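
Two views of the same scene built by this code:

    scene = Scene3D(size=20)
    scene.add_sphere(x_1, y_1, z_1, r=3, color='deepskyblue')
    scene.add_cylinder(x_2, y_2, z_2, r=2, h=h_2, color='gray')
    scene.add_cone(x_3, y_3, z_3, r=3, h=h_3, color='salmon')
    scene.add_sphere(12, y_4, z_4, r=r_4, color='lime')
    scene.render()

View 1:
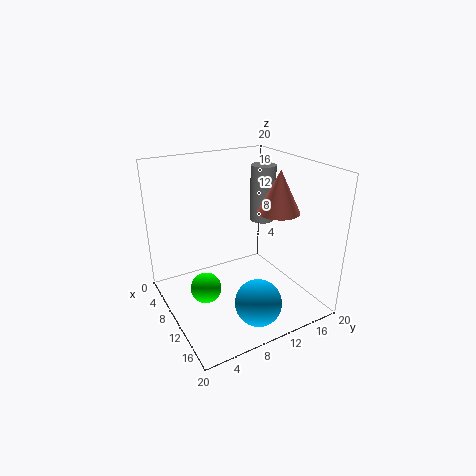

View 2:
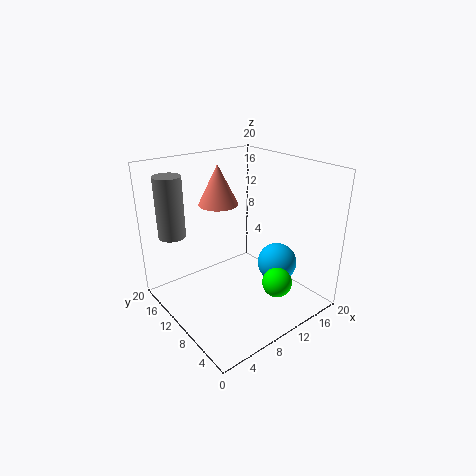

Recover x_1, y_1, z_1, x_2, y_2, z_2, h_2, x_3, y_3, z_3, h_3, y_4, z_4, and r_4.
x_1 = 17, y_1 = 9, z_1 = 4, x_2 = 4, y_2 = 18, z_2 = 9, h_2 = 9, x_3 = 11, y_3 = 16, z_3 = 13, h_3 = 6, y_4 = 4, z_4 = 5, r_4 = 2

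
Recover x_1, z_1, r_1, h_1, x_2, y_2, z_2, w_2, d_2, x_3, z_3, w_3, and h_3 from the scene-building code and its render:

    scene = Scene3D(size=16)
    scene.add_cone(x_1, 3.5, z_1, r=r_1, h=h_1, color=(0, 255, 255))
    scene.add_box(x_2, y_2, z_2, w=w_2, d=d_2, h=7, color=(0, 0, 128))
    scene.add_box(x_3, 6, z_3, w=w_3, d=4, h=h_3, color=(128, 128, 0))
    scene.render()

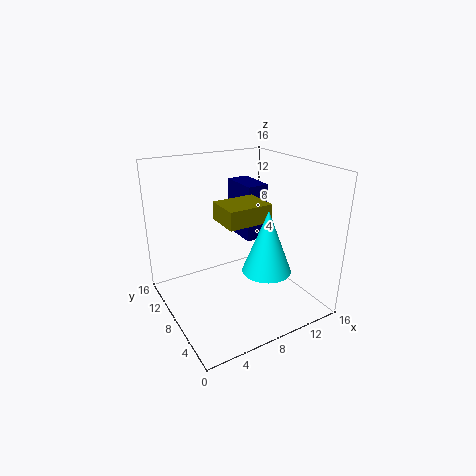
x_1 = 8.75, z_1 = 6, r_1 = 2.5, h_1 = 6.5, x_2 = 11.25, y_2 = 11, z_2 = 5.5, w_2 = 2.75, d_2 = 5, x_3 = 6, z_3 = 10, w_3 = 5, h_3 = 2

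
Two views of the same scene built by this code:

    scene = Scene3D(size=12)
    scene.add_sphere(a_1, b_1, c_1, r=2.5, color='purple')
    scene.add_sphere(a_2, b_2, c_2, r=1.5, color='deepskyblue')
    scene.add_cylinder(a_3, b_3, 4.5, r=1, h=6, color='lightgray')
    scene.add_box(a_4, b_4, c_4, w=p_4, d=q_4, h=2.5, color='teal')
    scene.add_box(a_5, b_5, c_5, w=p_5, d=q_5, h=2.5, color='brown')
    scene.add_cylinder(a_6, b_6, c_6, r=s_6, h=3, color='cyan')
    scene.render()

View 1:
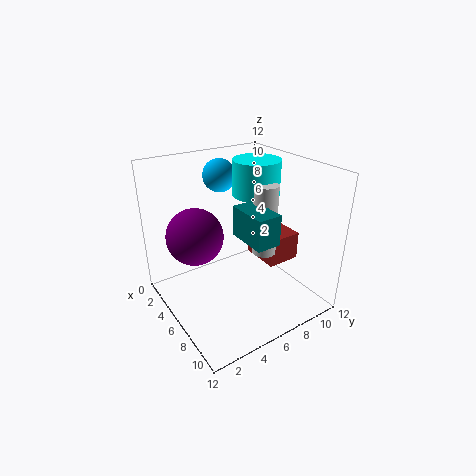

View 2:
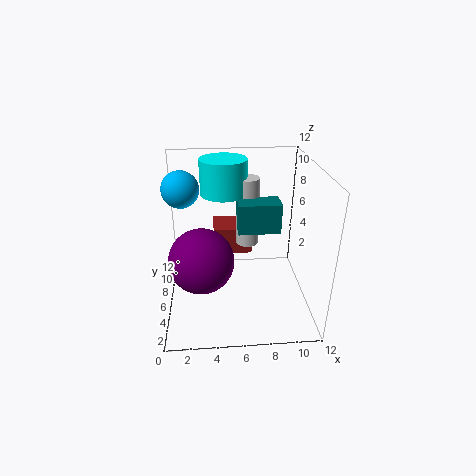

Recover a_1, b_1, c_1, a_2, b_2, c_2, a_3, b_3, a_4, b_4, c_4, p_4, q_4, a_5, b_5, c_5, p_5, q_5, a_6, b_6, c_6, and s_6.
a_1 = 3; b_1 = 3.5; c_1 = 5.5; a_2 = 1.5; b_2 = 7; c_2 = 10; a_3 = 7; b_3 = 8; a_4 = 6; b_4 = 5.5; c_4 = 6.5; p_4 = 3.5; q_4 = 2; a_5 = 4; b_5 = 8.5; c_5 = 3; p_5 = 3.5; q_5 = 3; a_6 = 5; b_6 = 8.5; c_6 = 9; s_6 = 2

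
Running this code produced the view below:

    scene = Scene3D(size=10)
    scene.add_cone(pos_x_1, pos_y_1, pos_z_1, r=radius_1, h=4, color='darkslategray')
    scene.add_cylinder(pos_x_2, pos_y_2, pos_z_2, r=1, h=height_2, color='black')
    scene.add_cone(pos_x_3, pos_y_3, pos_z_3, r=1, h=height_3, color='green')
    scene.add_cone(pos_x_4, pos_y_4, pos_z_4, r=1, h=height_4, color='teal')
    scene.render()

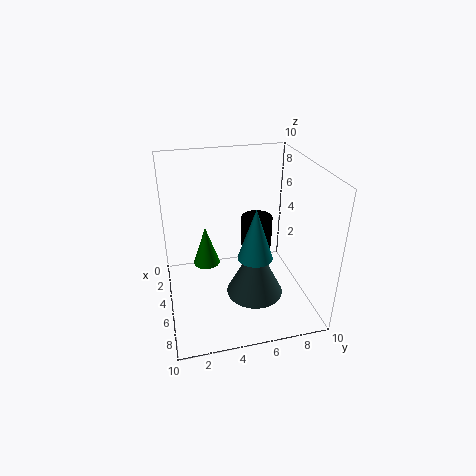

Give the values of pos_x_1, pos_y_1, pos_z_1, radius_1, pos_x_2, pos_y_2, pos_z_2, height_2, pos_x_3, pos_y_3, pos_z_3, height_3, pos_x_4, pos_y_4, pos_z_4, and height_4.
pos_x_1 = 6; pos_y_1 = 6; pos_z_1 = 1; radius_1 = 2; pos_x_2 = 6; pos_y_2 = 6; pos_z_2 = 5; height_2 = 2; pos_x_3 = 3; pos_y_3 = 3; pos_z_3 = 2; height_3 = 3; pos_x_4 = 9; pos_y_4 = 5; pos_z_4 = 6; height_4 = 3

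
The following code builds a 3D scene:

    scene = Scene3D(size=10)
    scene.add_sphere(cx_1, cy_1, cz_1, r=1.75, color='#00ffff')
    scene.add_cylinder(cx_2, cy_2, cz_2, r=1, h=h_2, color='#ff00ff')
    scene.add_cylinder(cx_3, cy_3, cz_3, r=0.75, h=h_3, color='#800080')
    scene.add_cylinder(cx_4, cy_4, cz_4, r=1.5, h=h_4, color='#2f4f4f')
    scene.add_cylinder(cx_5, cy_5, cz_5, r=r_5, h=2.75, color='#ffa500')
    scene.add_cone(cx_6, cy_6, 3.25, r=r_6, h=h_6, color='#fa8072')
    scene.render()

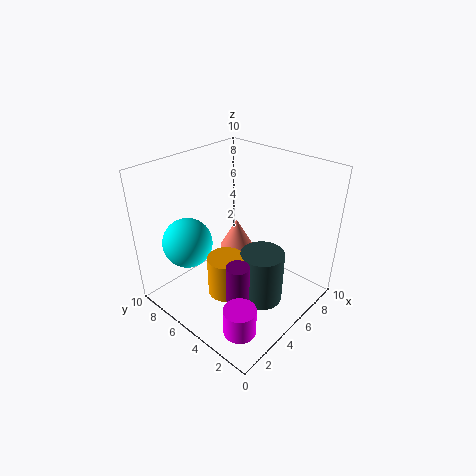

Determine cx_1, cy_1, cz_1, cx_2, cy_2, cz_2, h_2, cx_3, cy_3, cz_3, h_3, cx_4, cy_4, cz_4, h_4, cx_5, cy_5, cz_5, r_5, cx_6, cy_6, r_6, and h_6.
cx_1 = 2.75, cy_1 = 7.75, cz_1 = 4.5, cx_2 = 1.25, cy_2 = 1.5, cz_2 = 1.5, h_2 = 1.75, cx_3 = 2.75, cy_3 = 3, cz_3 = 1.25, h_3 = 3.5, cx_4 = 5.25, cy_4 = 3, cz_4 = 0.75, h_4 = 3.75, cx_5 = 3.25, cy_5 = 4.5, cz_5 = 1.75, r_5 = 1.25, cx_6 = 6.25, cy_6 = 6.25, r_6 = 1.25, h_6 = 2.25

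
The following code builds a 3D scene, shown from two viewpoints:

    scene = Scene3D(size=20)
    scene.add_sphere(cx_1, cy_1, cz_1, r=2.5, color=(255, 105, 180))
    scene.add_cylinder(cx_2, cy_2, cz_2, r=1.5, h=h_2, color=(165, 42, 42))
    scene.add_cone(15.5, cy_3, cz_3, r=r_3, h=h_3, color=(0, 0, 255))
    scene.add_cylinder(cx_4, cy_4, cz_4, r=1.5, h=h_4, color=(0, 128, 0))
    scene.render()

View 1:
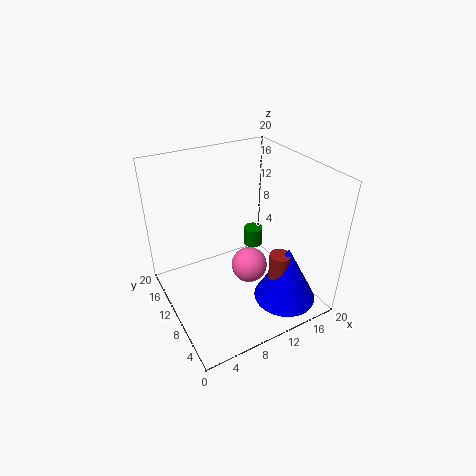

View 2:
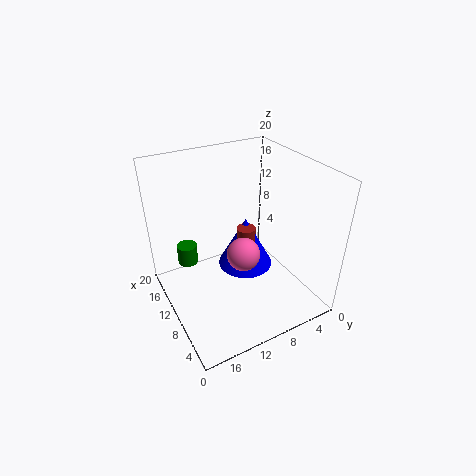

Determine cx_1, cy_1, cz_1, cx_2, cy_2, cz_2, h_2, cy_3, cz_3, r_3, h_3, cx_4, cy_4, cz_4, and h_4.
cx_1 = 11, cy_1 = 8.5, cz_1 = 6, cx_2 = 14.5, cy_2 = 6, cz_2 = 4, h_2 = 4, cy_3 = 5.5, cz_3 = 0.5, r_3 = 4.5, h_3 = 8.5, cx_4 = 16, cy_4 = 15.5, cz_4 = 4, h_4 = 3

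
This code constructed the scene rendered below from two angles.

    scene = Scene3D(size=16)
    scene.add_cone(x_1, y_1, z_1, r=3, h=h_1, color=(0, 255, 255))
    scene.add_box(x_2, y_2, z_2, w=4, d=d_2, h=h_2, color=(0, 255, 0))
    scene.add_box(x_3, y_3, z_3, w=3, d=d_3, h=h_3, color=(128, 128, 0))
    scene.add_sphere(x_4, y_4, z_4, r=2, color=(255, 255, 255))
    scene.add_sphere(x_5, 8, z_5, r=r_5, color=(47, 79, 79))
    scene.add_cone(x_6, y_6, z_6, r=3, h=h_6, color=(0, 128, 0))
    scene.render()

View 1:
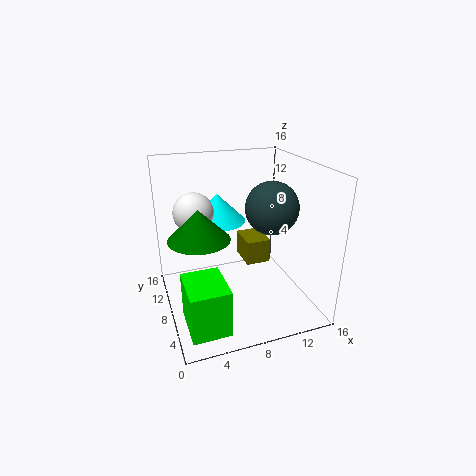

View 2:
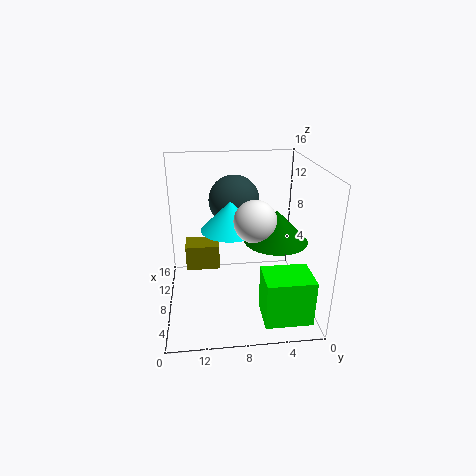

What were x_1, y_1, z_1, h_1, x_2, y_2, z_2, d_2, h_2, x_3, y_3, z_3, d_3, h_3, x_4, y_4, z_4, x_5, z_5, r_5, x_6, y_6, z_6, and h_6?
x_1 = 6; y_1 = 9; z_1 = 10; h_1 = 3; x_2 = 1; y_2 = 1; z_2 = 1; d_2 = 5; h_2 = 5; x_3 = 10; y_3 = 10; z_3 = 3; d_3 = 4; h_3 = 3; x_4 = 3; y_4 = 7; z_4 = 12; x_5 = 12; z_5 = 11; r_5 = 3; x_6 = 3; y_6 = 5; z_6 = 10; h_6 = 3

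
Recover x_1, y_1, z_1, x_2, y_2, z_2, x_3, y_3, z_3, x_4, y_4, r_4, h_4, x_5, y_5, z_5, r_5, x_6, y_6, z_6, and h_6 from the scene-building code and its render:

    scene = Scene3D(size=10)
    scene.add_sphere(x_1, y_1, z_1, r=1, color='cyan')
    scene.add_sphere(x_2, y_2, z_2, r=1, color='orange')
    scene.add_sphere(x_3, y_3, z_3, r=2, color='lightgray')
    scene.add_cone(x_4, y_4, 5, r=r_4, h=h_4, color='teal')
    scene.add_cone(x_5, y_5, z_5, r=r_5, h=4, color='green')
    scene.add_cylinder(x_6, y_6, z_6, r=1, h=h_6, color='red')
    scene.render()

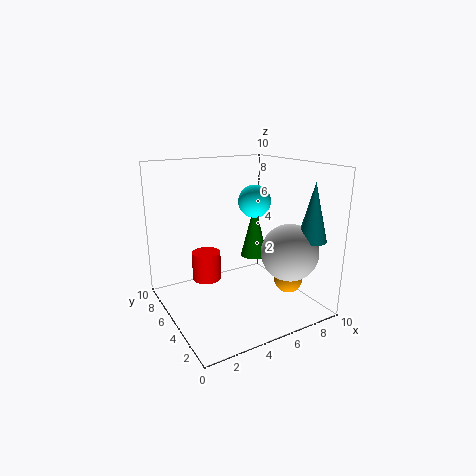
x_1 = 5, y_1 = 3, z_1 = 8, x_2 = 8, y_2 = 3, z_2 = 2, x_3 = 8, y_3 = 3, z_3 = 4, x_4 = 9, y_4 = 2, r_4 = 1, h_4 = 4, x_5 = 7, y_5 = 6, z_5 = 3, r_5 = 1, x_6 = 3, y_6 = 6, z_6 = 2, h_6 = 2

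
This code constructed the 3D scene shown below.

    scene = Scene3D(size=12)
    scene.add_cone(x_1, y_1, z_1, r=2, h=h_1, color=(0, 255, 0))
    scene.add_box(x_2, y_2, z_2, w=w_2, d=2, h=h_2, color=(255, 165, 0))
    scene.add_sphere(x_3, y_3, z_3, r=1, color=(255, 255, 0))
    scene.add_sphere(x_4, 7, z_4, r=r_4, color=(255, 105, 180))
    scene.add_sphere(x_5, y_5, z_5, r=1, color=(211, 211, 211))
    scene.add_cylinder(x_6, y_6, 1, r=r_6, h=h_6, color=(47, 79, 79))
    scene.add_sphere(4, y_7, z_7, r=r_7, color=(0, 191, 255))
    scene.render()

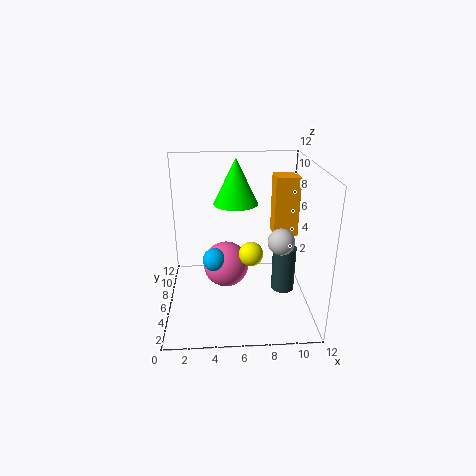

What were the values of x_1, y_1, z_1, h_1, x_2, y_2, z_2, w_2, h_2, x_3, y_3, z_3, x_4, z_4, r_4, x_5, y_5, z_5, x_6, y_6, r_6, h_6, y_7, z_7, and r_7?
x_1 = 6; y_1 = 9; z_1 = 8; h_1 = 4; x_2 = 9; y_2 = 6; z_2 = 6; w_2 = 2; h_2 = 5; x_3 = 7; y_3 = 5; z_3 = 5; x_4 = 5; z_4 = 3; r_4 = 2; x_5 = 9; y_5 = 3; z_5 = 7; x_6 = 10; y_6 = 6; r_6 = 1; h_6 = 4; y_7 = 6; z_7 = 4; r_7 = 1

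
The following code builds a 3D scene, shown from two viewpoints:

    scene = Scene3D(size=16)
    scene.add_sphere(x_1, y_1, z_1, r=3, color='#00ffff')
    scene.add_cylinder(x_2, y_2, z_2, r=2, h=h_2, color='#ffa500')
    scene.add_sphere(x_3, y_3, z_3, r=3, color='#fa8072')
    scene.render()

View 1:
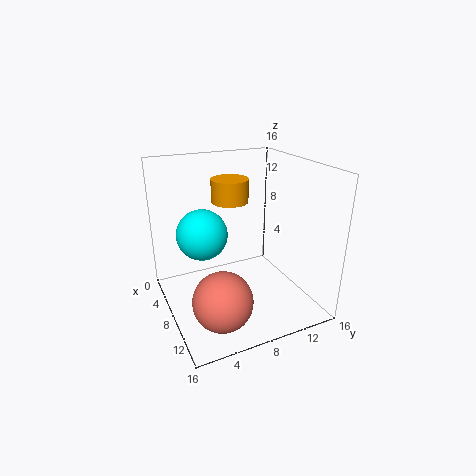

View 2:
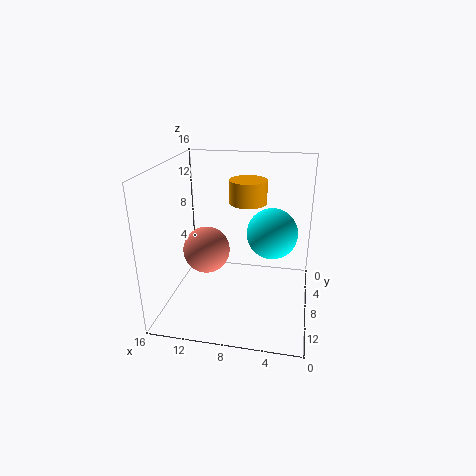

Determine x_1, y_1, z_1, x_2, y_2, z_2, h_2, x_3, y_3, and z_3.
x_1 = 4.5; y_1 = 5; z_1 = 7.5; x_2 = 7; y_2 = 7.5; z_2 = 12; h_2 = 2.5; x_3 = 13; y_3 = 4; z_3 = 4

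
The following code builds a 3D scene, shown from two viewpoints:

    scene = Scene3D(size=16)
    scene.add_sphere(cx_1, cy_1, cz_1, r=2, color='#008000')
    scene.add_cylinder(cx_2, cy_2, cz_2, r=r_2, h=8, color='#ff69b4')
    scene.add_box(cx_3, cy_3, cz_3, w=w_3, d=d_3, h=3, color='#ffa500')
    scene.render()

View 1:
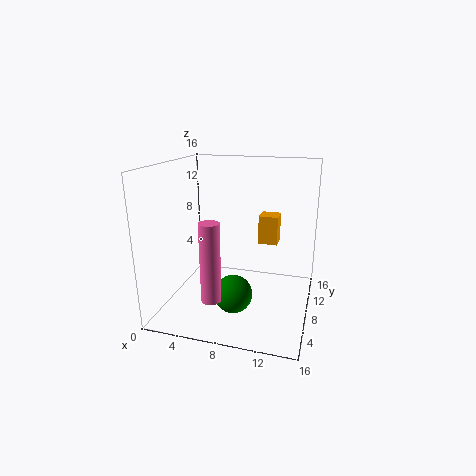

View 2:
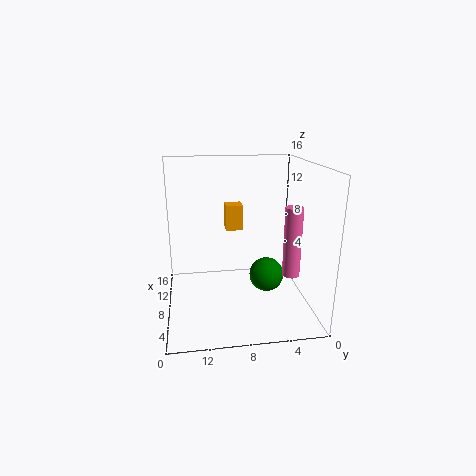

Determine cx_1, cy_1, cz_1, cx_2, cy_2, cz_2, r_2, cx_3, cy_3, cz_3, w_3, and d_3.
cx_1 = 8.5; cy_1 = 4.5; cz_1 = 3; cx_2 = 7; cy_2 = 2; cz_2 = 3.5; r_2 = 1; cx_3 = 10.5; cy_3 = 7; cz_3 = 8; w_3 = 2; d_3 = 2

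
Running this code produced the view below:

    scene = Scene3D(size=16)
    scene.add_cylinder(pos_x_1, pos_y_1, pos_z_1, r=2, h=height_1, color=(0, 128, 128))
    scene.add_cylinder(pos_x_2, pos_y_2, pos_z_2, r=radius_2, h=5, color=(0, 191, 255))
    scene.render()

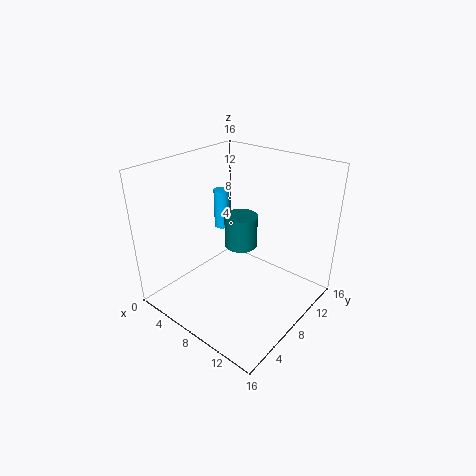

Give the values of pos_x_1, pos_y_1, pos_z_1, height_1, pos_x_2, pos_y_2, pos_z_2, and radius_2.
pos_x_1 = 6
pos_y_1 = 11
pos_z_1 = 5
height_1 = 4
pos_x_2 = 2
pos_y_2 = 12
pos_z_2 = 6
radius_2 = 1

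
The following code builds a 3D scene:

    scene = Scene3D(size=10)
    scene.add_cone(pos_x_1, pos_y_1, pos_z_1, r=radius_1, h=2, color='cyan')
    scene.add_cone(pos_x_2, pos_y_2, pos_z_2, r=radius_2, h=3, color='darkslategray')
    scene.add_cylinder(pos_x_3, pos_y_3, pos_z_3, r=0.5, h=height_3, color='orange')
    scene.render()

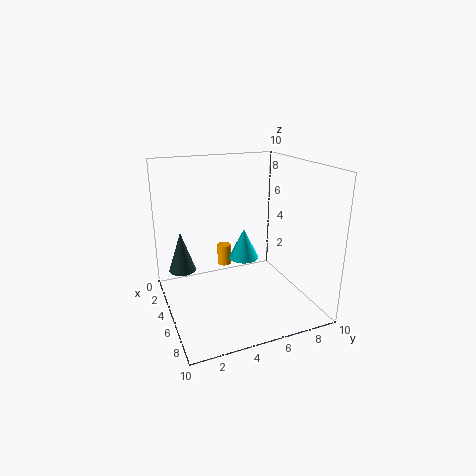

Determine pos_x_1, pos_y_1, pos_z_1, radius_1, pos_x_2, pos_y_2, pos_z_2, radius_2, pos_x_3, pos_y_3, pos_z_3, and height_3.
pos_x_1 = 6
pos_y_1 = 5
pos_z_1 = 4
radius_1 = 1
pos_x_2 = 2.5
pos_y_2 = 1.5
pos_z_2 = 2
radius_2 = 1
pos_x_3 = 3.5
pos_y_3 = 4.5
pos_z_3 = 2.5
height_3 = 1.5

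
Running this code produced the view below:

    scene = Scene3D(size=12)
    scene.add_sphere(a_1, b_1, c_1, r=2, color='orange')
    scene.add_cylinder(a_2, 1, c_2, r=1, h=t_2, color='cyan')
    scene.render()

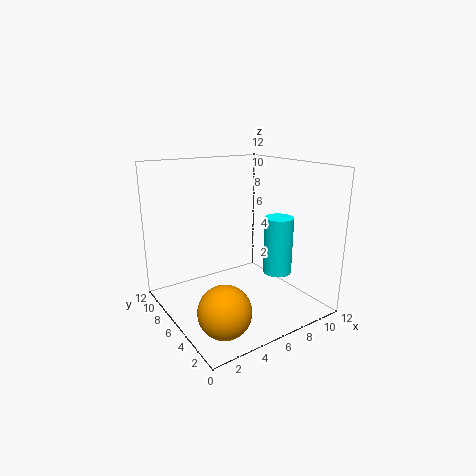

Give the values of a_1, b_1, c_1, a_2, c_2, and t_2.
a_1 = 2.5, b_1 = 2.5, c_1 = 2, a_2 = 6, c_2 = 5, t_2 = 4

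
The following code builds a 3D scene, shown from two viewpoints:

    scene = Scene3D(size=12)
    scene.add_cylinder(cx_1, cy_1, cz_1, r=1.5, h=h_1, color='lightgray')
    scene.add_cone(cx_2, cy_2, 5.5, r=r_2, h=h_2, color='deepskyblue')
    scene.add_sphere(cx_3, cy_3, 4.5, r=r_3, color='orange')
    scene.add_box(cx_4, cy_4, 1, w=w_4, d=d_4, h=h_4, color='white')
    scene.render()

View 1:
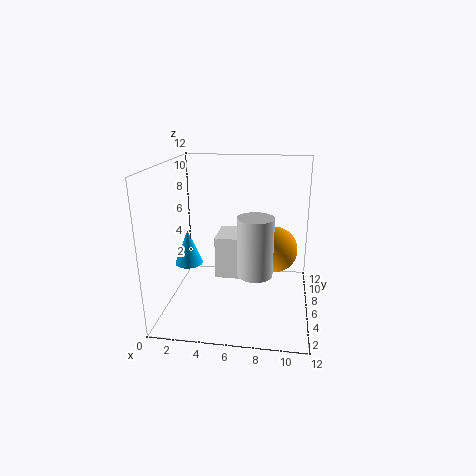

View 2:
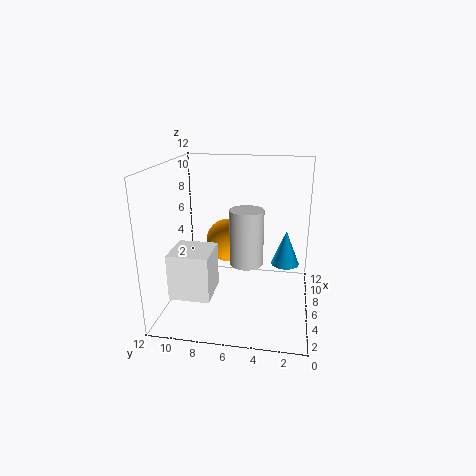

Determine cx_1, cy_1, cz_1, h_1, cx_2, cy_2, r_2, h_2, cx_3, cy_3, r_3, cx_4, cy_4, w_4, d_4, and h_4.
cx_1 = 7.5
cy_1 = 5.5
cz_1 = 3
h_1 = 5
cx_2 = 3
cy_2 = 2
r_2 = 1
h_2 = 2.5
cx_3 = 9
cy_3 = 7.5
r_3 = 2
cx_4 = 3.5
cy_4 = 8
w_4 = 3.5
d_4 = 3.5
h_4 = 4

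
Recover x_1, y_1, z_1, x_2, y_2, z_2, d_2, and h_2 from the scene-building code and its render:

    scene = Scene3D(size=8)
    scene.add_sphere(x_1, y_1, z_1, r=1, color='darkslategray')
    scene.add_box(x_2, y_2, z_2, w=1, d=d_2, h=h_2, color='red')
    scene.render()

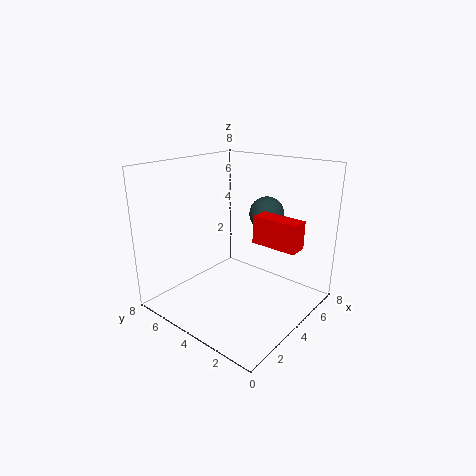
x_1 = 6; y_1 = 3.5; z_1 = 5; x_2 = 4; y_2 = 0.5; z_2 = 4; d_2 = 2.5; h_2 = 1.5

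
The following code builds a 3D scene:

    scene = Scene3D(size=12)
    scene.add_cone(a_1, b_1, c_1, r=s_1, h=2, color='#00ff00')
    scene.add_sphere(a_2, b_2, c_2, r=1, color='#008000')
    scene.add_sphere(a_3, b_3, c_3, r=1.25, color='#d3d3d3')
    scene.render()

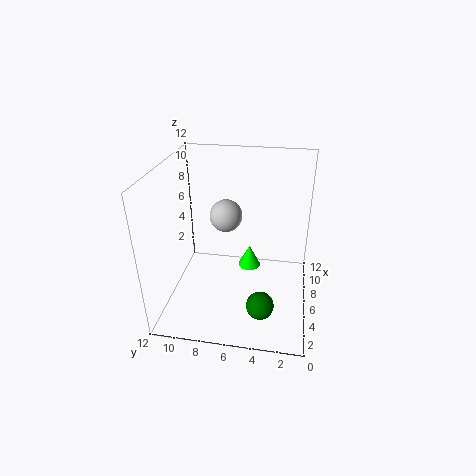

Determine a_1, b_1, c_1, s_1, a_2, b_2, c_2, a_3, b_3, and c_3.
a_1 = 7.75
b_1 = 5.25
c_1 = 2.25
s_1 = 1
a_2 = 1
b_2 = 3.5
c_2 = 3.5
a_3 = 5
b_3 = 6.75
c_3 = 8.5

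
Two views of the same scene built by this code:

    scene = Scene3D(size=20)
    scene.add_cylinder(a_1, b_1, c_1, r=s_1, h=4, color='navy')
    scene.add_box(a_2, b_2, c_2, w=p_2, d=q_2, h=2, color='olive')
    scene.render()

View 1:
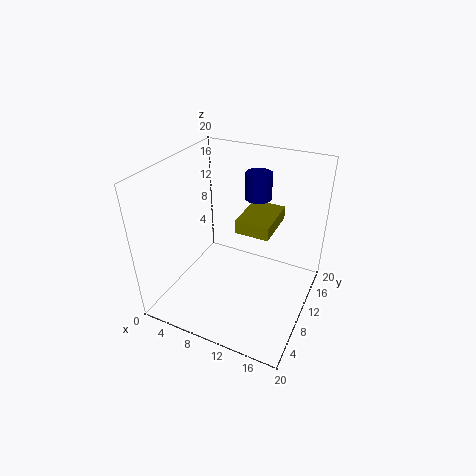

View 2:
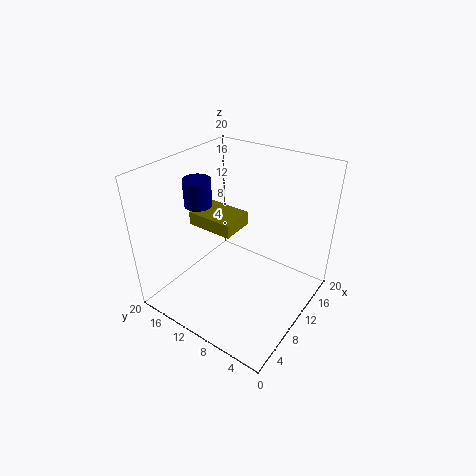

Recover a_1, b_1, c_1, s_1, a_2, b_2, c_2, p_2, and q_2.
a_1 = 10, b_1 = 17, c_1 = 13, s_1 = 2, a_2 = 9, b_2 = 11, c_2 = 10, p_2 = 5, q_2 = 7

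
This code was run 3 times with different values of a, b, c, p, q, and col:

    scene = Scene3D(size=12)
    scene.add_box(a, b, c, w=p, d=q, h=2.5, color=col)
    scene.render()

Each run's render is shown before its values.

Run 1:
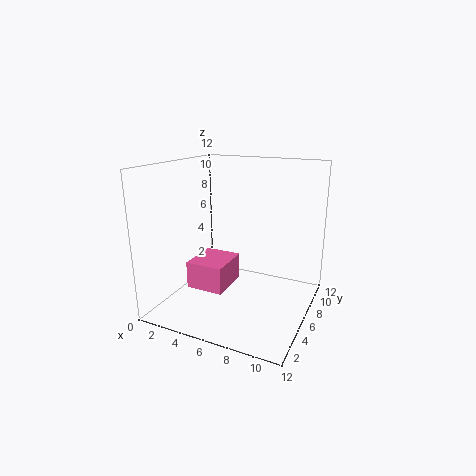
a = 1; b = 5.5; c = 0.5; p = 3.5; q = 4; col = 'hotpink'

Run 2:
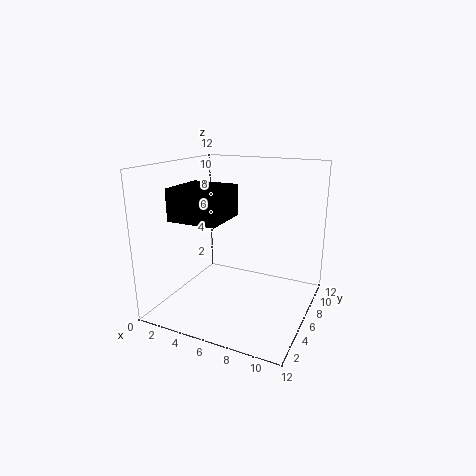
a = 2; b = 2; c = 8; p = 4; q = 4; col = 'black'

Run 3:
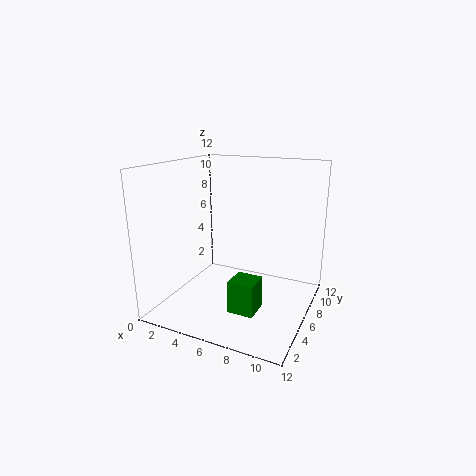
a = 7; b = 2; c = 1.5; p = 2; q = 2; col = 'green'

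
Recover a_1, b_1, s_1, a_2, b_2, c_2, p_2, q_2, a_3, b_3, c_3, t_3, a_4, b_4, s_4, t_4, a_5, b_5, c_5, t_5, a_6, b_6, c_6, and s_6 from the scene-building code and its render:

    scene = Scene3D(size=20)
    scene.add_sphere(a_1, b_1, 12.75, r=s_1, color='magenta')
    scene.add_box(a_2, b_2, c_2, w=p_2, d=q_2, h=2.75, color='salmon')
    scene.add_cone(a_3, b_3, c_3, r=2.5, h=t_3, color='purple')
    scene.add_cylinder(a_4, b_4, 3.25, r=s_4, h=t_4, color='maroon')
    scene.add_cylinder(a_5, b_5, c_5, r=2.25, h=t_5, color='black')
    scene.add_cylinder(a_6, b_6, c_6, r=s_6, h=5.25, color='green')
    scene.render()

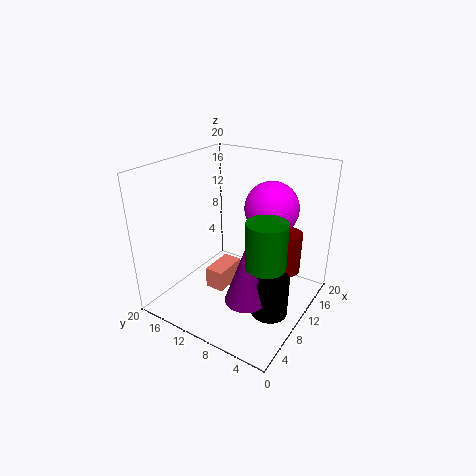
a_1 = 16; b_1 = 8; s_1 = 4; a_2 = 4.5; b_2 = 9; c_2 = 4.75; p_2 = 4.5; q_2 = 2.5; a_3 = 3.5; b_3 = 4.75; c_3 = 6; t_3 = 7.25; a_4 = 16; b_4 = 5.25; s_4 = 2.25; t_4 = 6.25; a_5 = 5.5; b_5 = 2.5; c_5 = 3.75; t_5 = 5; a_6 = 3.5; b_6 = 2.25; c_6 = 11.5; s_6 = 2.25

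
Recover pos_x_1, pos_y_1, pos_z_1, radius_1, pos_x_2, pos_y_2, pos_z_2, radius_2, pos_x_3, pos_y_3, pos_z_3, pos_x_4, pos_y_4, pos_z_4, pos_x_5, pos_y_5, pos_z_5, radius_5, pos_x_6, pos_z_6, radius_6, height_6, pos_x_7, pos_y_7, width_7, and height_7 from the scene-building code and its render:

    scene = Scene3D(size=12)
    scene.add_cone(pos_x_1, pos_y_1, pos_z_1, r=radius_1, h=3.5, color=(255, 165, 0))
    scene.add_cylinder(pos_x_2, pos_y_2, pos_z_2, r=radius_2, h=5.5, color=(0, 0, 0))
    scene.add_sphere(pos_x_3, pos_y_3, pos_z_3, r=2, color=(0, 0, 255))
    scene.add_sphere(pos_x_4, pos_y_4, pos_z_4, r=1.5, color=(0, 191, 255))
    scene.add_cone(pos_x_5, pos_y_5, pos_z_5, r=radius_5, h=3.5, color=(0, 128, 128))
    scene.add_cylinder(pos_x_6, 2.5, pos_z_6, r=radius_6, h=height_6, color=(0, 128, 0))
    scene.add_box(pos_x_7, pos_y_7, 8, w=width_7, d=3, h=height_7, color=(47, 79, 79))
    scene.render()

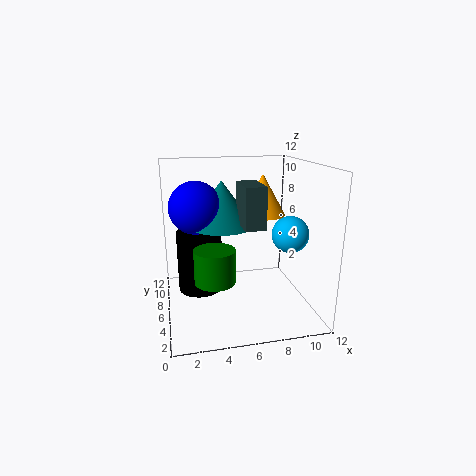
pos_x_1 = 8.5
pos_y_1 = 7.5
pos_z_1 = 7.5
radius_1 = 2
pos_x_2 = 3
pos_y_2 = 8.5
pos_z_2 = 0.5
radius_2 = 2
pos_x_3 = 2.5
pos_y_3 = 5
pos_z_3 = 9
pos_x_4 = 10
pos_y_4 = 4.5
pos_z_4 = 6.5
pos_x_5 = 4.5
pos_y_5 = 5
pos_z_5 = 7.5
radius_5 = 2.5
pos_x_6 = 3.5
pos_z_6 = 4
radius_6 = 1.5
height_6 = 2.5
pos_x_7 = 5.5
pos_y_7 = 1.5
width_7 = 1.5
height_7 = 3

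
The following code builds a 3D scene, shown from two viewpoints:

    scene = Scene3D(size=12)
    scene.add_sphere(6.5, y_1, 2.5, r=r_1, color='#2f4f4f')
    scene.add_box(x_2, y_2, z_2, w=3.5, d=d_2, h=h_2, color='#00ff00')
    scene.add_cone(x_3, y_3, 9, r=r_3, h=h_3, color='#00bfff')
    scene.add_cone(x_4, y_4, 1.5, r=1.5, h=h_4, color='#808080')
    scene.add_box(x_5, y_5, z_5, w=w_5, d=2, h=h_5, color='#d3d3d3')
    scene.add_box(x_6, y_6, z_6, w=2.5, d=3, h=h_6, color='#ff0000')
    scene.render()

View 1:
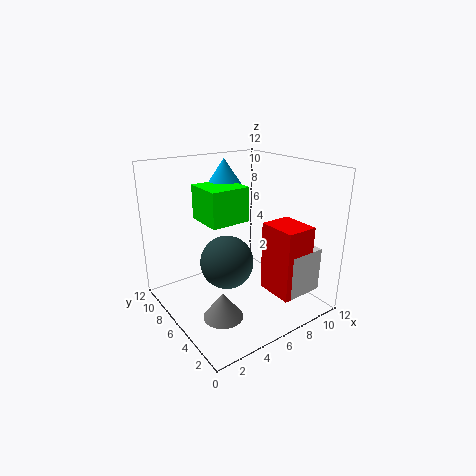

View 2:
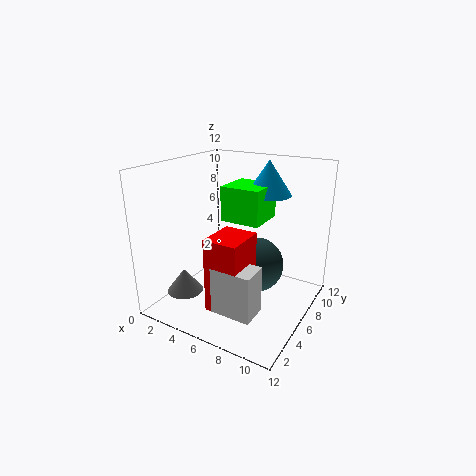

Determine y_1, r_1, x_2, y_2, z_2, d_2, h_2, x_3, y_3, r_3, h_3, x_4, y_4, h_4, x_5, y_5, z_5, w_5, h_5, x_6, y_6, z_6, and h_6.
y_1 = 8.5; r_1 = 2.5; x_2 = 4; y_2 = 6.5; z_2 = 7; d_2 = 3.5; h_2 = 3; x_3 = 7; y_3 = 9.5; r_3 = 2; h_3 = 3; x_4 = 2.5; y_4 = 3; h_4 = 2; x_5 = 7; y_5 = 0.5; z_5 = 2.5; w_5 = 3; h_5 = 3.5; x_6 = 6.5; y_6 = 0.5; z_6 = 2.5; h_6 = 5.5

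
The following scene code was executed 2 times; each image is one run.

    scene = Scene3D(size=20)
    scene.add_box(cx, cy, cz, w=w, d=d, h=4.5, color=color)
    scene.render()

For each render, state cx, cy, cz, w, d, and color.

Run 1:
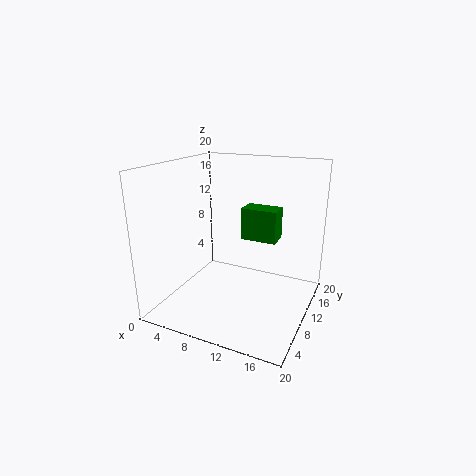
cx = 10, cy = 11, cz = 9.5, w = 5, d = 3, color = 'green'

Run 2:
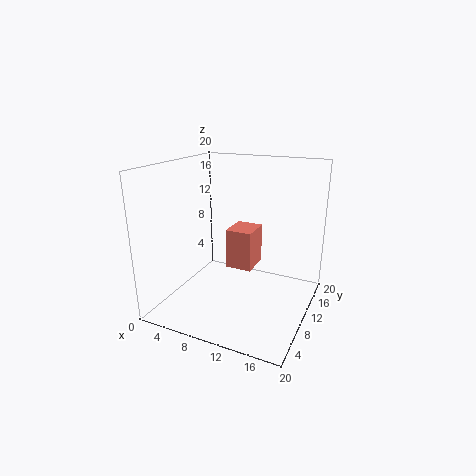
cx = 12, cy = 2.5, cz = 9.5, w = 3, d = 3.5, color = 'salmon'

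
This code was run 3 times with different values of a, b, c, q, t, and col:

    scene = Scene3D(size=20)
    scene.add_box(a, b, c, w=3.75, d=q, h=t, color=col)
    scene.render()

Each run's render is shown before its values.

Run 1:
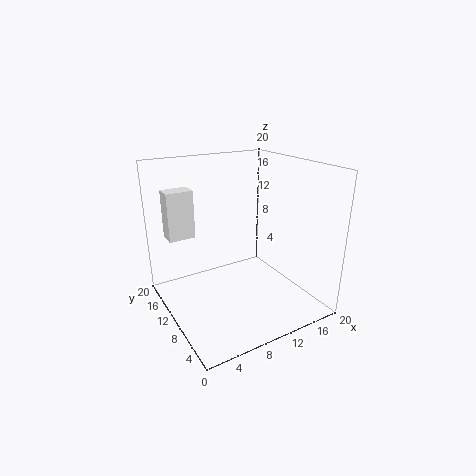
a = 1.5; b = 13.75; c = 9.75; q = 2.5; t = 6.75; col = 'white'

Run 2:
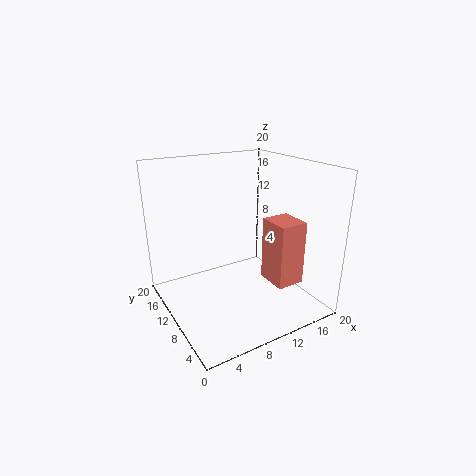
a = 12; b = 2.75; c = 5; q = 4.25; t = 8.5; col = 'salmon'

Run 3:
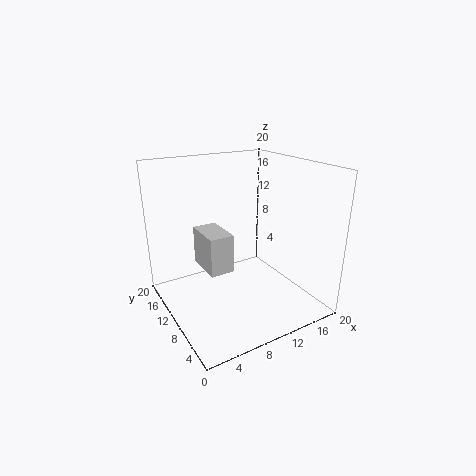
a = 7; b = 12.5; c = 3.25; q = 6.25; t = 6; col = 'lightgray'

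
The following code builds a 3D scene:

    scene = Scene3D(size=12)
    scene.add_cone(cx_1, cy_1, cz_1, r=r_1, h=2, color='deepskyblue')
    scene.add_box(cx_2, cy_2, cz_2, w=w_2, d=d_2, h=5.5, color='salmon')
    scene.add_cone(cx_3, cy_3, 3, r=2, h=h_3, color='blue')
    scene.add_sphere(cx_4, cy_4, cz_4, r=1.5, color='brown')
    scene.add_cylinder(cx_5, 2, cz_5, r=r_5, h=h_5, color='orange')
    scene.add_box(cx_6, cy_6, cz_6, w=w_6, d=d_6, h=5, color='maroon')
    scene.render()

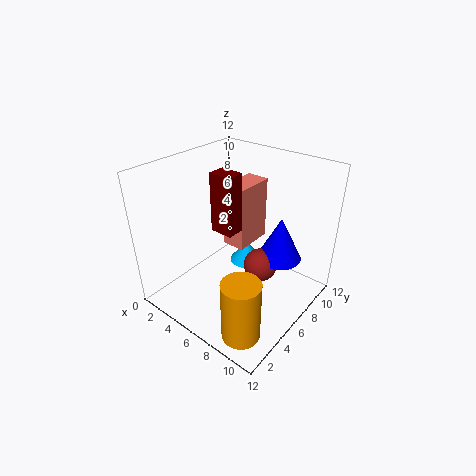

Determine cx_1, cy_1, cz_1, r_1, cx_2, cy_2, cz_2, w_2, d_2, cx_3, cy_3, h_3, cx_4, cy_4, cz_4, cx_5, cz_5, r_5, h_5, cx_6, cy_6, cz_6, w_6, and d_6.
cx_1 = 5
cy_1 = 8.5
cz_1 = 2
r_1 = 1.5
cx_2 = 4
cy_2 = 6.5
cz_2 = 4.5
w_2 = 2
d_2 = 3.5
cx_3 = 8
cy_3 = 9.5
h_3 = 4
cx_4 = 7
cy_4 = 8
cz_4 = 2.5
cx_5 = 9.5
cz_5 = 0.5
r_5 = 1.5
h_5 = 5
cx_6 = 4
cy_6 = 5
cz_6 = 6.5
w_6 = 2
d_6 = 1.5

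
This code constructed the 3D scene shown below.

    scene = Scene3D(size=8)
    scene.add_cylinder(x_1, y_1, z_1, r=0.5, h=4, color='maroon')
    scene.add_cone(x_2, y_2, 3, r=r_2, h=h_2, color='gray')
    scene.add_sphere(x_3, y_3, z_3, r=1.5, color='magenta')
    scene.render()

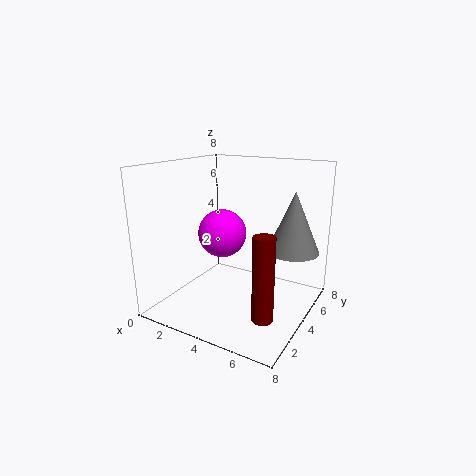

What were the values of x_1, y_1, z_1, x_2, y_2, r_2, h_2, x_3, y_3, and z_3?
x_1 = 7
y_1 = 1
z_1 = 1.5
x_2 = 6.5
y_2 = 6
r_2 = 1.5
h_2 = 3.5
x_3 = 2
y_3 = 5.5
z_3 = 3.5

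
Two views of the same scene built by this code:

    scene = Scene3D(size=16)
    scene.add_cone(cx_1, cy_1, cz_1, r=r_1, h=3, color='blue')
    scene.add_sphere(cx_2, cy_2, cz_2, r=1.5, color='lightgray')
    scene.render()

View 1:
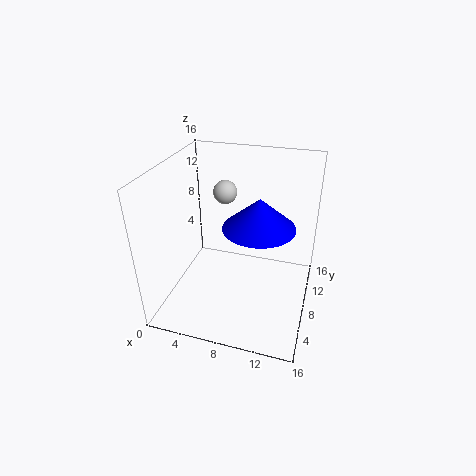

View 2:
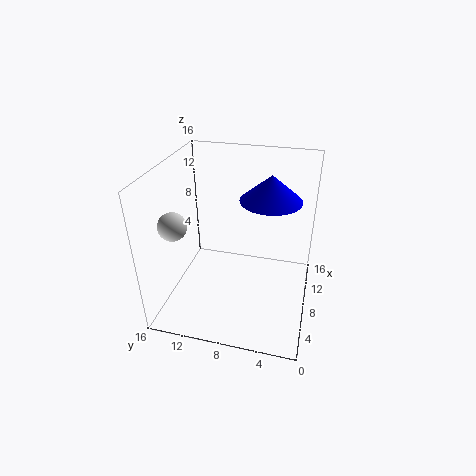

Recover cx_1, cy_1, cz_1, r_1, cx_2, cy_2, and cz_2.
cx_1 = 11; cy_1 = 5; cz_1 = 11.5; r_1 = 3.5; cx_2 = 4.5; cy_2 = 14; cz_2 = 10.5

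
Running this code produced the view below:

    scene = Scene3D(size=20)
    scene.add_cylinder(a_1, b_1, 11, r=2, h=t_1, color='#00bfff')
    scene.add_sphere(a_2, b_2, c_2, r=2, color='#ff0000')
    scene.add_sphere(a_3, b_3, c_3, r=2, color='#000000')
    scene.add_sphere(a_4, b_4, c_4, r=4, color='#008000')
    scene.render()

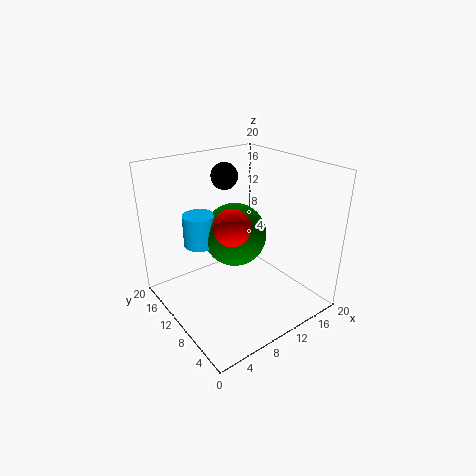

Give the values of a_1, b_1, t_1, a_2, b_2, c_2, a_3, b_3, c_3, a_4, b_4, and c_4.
a_1 = 4, b_1 = 10, t_1 = 4, a_2 = 4, b_2 = 3, c_2 = 16, a_3 = 12, b_3 = 16, c_3 = 17, a_4 = 8, b_4 = 8, c_4 = 12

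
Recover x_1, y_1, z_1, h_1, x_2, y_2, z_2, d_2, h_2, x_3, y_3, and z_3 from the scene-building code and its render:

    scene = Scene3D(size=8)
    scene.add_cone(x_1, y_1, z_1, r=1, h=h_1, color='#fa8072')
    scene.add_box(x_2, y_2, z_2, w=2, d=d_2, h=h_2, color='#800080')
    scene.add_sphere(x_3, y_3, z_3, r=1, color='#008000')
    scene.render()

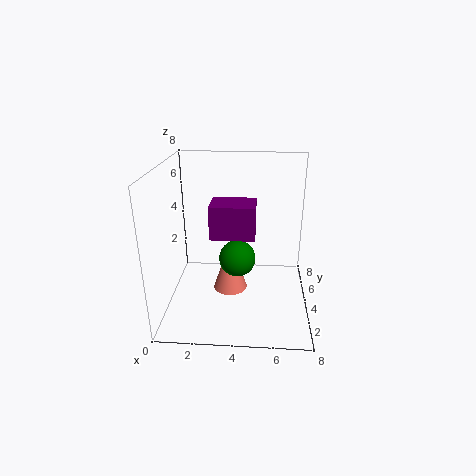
x_1 = 3.5; y_1 = 4.5; z_1 = 0.5; h_1 = 3; x_2 = 3; y_2 = 0.5; z_2 = 5.5; d_2 = 1.5; h_2 = 1.5; x_3 = 4; y_3 = 3.5; z_3 = 3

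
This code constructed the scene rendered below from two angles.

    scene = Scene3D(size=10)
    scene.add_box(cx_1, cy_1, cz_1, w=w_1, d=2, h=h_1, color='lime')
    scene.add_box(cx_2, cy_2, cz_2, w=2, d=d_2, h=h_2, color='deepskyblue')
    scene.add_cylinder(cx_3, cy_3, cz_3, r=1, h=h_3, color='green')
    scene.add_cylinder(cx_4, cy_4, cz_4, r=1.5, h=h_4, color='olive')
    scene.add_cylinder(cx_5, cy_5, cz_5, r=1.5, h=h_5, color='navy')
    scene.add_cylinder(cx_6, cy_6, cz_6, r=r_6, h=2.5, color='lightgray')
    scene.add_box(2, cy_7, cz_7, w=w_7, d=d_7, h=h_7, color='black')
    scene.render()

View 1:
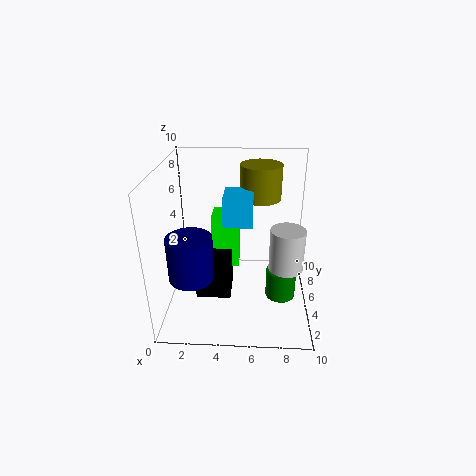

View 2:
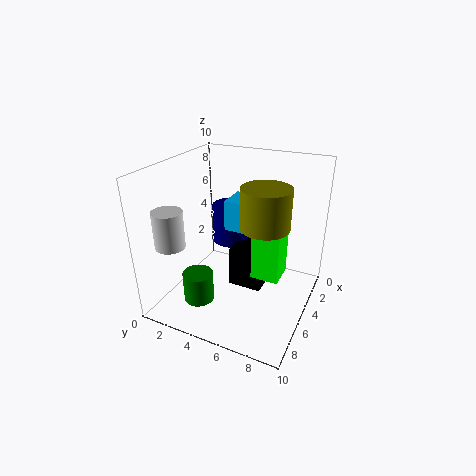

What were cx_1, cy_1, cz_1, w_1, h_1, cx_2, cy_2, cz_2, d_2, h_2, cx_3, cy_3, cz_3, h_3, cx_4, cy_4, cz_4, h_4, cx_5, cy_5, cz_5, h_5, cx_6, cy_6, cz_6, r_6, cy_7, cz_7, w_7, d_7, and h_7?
cx_1 = 3; cy_1 = 6; cz_1 = 2; w_1 = 2; h_1 = 4; cx_2 = 4; cy_2 = 4.5; cz_2 = 6; d_2 = 2.5; h_2 = 2; cx_3 = 8; cy_3 = 3.5; cz_3 = 1.5; h_3 = 2; cx_4 = 6.5; cy_4 = 7.5; cz_4 = 7; h_4 = 2.5; cx_5 = 2; cy_5 = 3; cz_5 = 3; h_5 = 3; cx_6 = 8; cy_6 = 1.5; cz_6 = 5; r_6 = 1; cy_7 = 4; cz_7 = 0.5; w_7 = 2.5; d_7 = 2.5; h_7 = 3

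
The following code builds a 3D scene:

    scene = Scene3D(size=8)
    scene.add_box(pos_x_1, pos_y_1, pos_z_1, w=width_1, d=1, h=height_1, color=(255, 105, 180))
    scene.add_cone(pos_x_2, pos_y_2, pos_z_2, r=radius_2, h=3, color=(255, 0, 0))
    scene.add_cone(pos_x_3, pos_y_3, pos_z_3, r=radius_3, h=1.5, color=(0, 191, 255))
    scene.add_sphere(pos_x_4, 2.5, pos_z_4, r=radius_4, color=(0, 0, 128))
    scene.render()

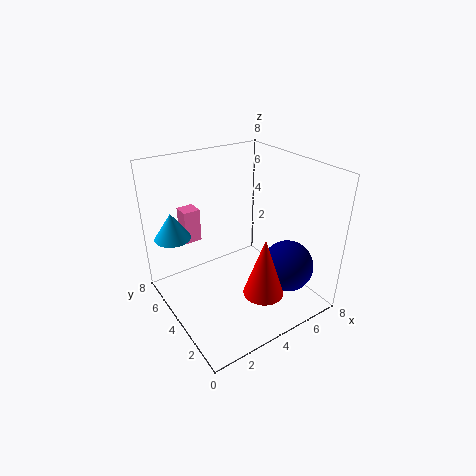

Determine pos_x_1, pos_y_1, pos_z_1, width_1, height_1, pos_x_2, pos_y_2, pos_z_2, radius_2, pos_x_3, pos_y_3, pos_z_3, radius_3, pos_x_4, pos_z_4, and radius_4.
pos_x_1 = 2; pos_y_1 = 6.5; pos_z_1 = 3; width_1 = 1; height_1 = 2; pos_x_2 = 3.5; pos_y_2 = 1; pos_z_2 = 2.5; radius_2 = 1; pos_x_3 = 1; pos_y_3 = 6; pos_z_3 = 4; radius_3 = 1; pos_x_4 = 6.5; pos_z_4 = 2; radius_4 = 1.5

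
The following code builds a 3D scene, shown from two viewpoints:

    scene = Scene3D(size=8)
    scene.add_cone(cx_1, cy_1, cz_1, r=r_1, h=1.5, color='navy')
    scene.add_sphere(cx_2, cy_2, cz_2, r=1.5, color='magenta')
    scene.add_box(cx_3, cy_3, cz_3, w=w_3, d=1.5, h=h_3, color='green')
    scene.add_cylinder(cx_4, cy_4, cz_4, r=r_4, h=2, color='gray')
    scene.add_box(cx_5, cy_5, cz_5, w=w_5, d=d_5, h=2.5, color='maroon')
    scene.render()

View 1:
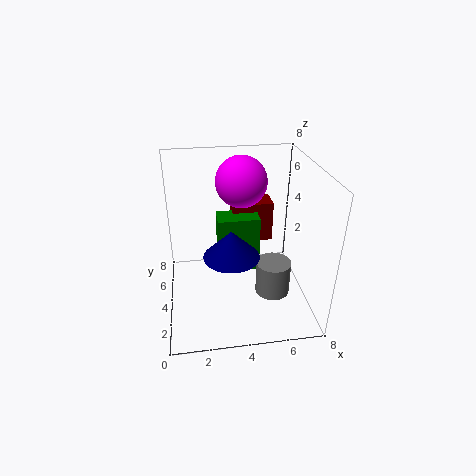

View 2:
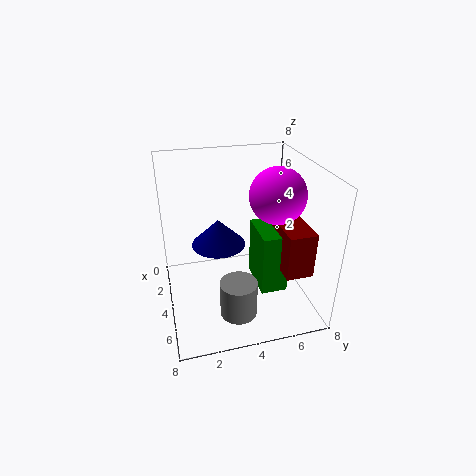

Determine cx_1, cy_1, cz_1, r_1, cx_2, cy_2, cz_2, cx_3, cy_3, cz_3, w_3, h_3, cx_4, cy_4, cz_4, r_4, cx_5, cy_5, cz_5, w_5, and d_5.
cx_1 = 3.5, cy_1 = 3, cz_1 = 3.5, r_1 = 1.5, cx_2 = 4.5, cy_2 = 6, cz_2 = 6.5, cx_3 = 3, cy_3 = 5, cz_3 = 1, w_3 = 2.5, h_3 = 3.5, cx_4 = 6, cy_4 = 3.5, cz_4 = 0.5, r_4 = 1, cx_5 = 4, cy_5 = 6, cz_5 = 2.5, w_5 = 2.5, d_5 = 1.5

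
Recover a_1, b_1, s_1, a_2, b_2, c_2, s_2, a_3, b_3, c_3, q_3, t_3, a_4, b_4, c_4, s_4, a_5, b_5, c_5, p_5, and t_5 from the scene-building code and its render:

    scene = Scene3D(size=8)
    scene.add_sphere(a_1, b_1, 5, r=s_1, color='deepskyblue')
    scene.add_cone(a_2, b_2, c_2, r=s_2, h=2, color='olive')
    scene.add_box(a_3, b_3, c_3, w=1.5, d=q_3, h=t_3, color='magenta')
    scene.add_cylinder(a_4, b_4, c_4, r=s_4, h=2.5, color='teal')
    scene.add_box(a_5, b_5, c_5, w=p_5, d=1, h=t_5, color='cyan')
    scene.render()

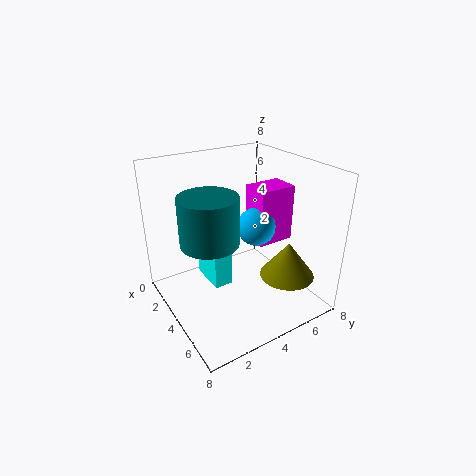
a_1 = 5
b_1 = 4.5
s_1 = 1
a_2 = 6
b_2 = 6
c_2 = 2
s_2 = 1.5
a_3 = 4
b_3 = 4.5
c_3 = 4
q_3 = 2
t_3 = 3
a_4 = 4.5
b_4 = 2
c_4 = 4.5
s_4 = 1.5
a_5 = 3
b_5 = 2
c_5 = 2
p_5 = 2
t_5 = 2.5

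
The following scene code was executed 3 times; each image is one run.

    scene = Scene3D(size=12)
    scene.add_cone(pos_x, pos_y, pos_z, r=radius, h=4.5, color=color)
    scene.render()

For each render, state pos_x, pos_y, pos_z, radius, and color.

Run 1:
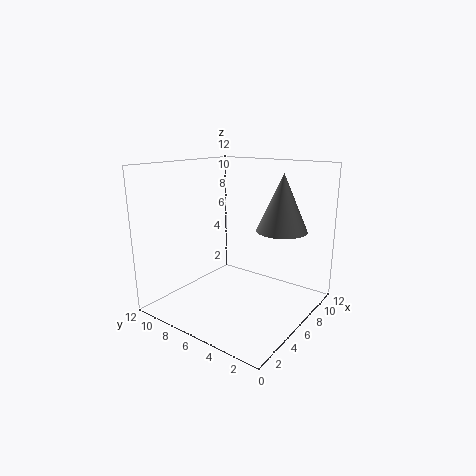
pos_x = 7, pos_y = 2.5, pos_z = 7, radius = 2, color = 'gray'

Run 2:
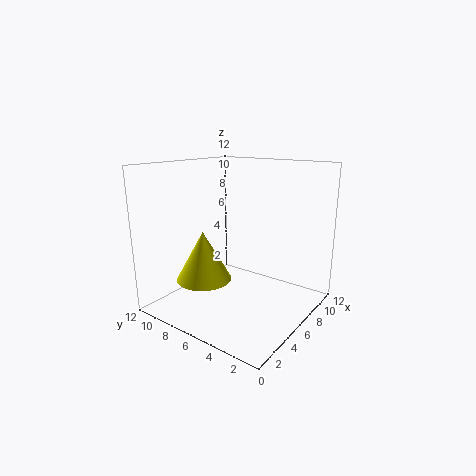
pos_x = 5.5, pos_y = 9.5, pos_z = 1.5, radius = 2.5, color = 'yellow'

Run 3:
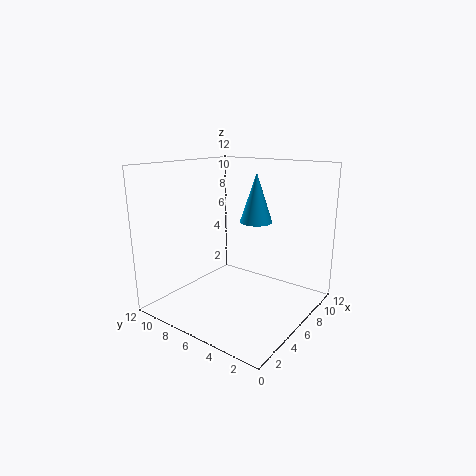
pos_x = 9.5, pos_y = 6.5, pos_z = 6.5, radius = 1.5, color = 'deepskyblue'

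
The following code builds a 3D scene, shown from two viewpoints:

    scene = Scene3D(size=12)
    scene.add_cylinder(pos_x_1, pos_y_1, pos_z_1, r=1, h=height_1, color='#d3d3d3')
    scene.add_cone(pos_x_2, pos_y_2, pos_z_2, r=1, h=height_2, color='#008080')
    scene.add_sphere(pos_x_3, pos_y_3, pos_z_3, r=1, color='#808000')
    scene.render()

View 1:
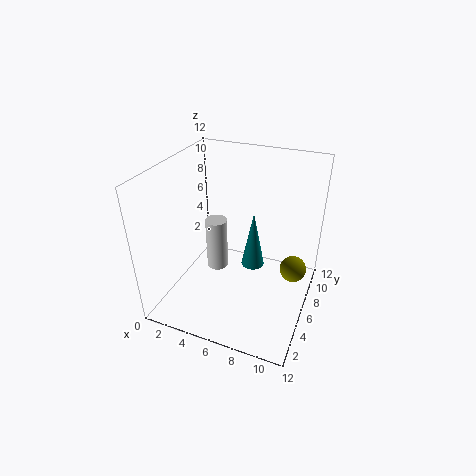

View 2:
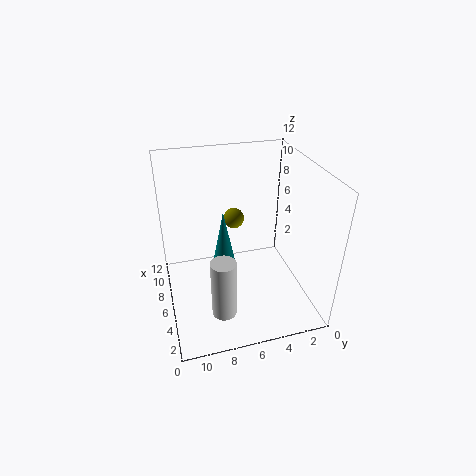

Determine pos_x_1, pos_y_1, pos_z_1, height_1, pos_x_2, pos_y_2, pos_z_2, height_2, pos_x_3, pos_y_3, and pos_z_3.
pos_x_1 = 3, pos_y_1 = 8, pos_z_1 = 1, height_1 = 5, pos_x_2 = 7, pos_y_2 = 7, pos_z_2 = 3, height_2 = 5, pos_x_3 = 11, pos_y_3 = 5, pos_z_3 = 5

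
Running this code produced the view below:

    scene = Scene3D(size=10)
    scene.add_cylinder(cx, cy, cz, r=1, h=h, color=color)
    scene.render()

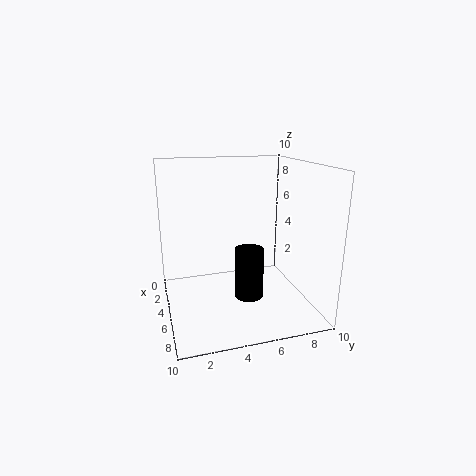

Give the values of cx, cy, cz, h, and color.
cx = 6, cy = 5.5, cz = 1, h = 3.5, color = 'black'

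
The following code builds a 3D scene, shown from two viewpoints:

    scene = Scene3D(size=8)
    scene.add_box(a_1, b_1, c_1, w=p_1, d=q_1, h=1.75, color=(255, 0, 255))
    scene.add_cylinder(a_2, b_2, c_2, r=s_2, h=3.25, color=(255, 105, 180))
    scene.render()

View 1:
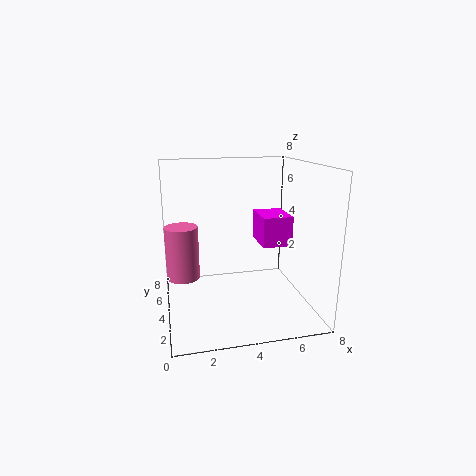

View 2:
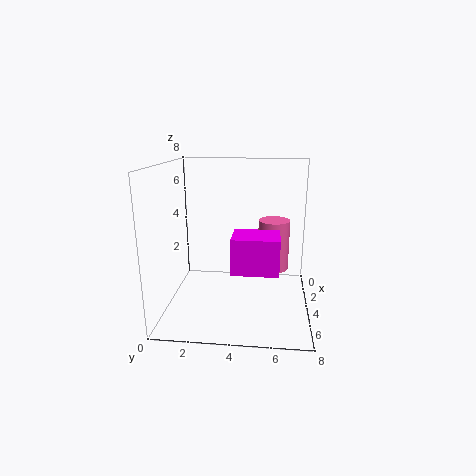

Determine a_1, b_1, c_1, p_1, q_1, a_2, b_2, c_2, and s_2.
a_1 = 5.5, b_1 = 4, c_1 = 3.25, p_1 = 1.75, q_1 = 2.25, a_2 = 1, b_2 = 6, c_2 = 1, s_2 = 1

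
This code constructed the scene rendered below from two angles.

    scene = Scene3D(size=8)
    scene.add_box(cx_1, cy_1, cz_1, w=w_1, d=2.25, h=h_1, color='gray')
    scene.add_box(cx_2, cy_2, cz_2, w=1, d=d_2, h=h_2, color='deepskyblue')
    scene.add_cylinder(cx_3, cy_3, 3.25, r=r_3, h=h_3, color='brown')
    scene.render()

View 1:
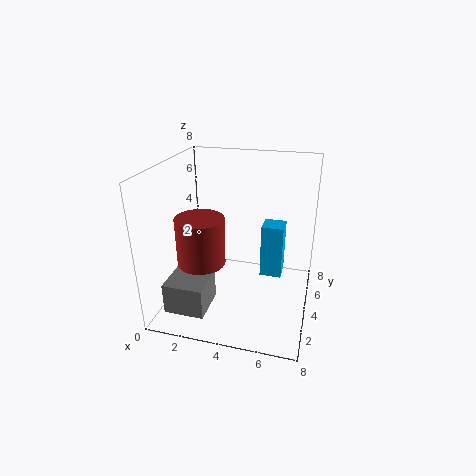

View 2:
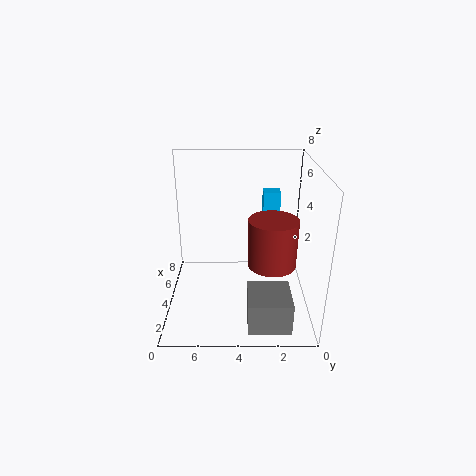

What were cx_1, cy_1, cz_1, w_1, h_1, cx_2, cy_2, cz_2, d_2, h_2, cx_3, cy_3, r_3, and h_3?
cx_1 = 0.5
cy_1 = 1.25
cz_1 = 0.25
w_1 = 2.25
h_1 = 1.75
cx_2 = 5.75
cy_2 = 1.5
cz_2 = 3.5
d_2 = 1
h_2 = 2.5
cx_3 = 2.5
cy_3 = 2.25
r_3 = 1.25
h_3 = 2.5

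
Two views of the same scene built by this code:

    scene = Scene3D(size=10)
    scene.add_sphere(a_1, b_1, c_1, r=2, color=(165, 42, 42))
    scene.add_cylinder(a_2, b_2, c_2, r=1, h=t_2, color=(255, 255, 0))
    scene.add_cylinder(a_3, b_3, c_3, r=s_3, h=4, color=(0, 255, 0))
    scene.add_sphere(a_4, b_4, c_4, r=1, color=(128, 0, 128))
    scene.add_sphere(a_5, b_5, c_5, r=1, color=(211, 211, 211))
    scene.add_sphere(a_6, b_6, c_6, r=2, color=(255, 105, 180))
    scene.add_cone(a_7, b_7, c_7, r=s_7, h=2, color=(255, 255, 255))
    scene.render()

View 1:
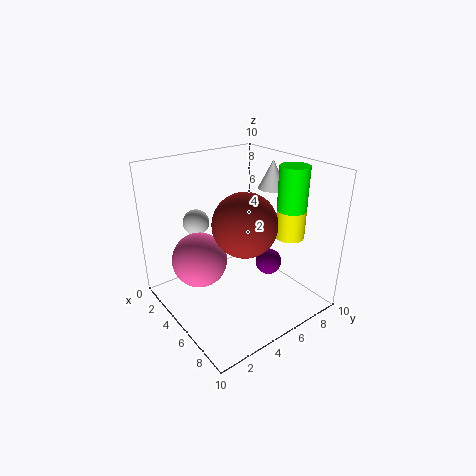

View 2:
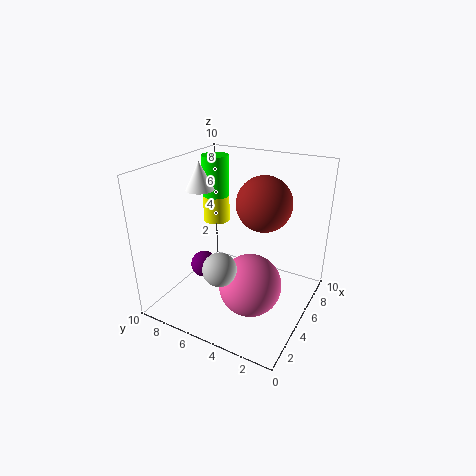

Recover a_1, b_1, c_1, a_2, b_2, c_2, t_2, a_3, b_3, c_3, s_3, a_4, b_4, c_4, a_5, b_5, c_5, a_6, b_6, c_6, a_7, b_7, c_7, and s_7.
a_1 = 7; b_1 = 4; c_1 = 7; a_2 = 7; b_2 = 8; c_2 = 5; t_2 = 2; a_3 = 7; b_3 = 8; c_3 = 6; s_3 = 1; a_4 = 5; b_4 = 8; c_4 = 2; a_5 = 1; b_5 = 4; c_5 = 5; a_6 = 3; b_6 = 3; c_6 = 3; a_7 = 5; b_7 = 8; c_7 = 8; s_7 = 1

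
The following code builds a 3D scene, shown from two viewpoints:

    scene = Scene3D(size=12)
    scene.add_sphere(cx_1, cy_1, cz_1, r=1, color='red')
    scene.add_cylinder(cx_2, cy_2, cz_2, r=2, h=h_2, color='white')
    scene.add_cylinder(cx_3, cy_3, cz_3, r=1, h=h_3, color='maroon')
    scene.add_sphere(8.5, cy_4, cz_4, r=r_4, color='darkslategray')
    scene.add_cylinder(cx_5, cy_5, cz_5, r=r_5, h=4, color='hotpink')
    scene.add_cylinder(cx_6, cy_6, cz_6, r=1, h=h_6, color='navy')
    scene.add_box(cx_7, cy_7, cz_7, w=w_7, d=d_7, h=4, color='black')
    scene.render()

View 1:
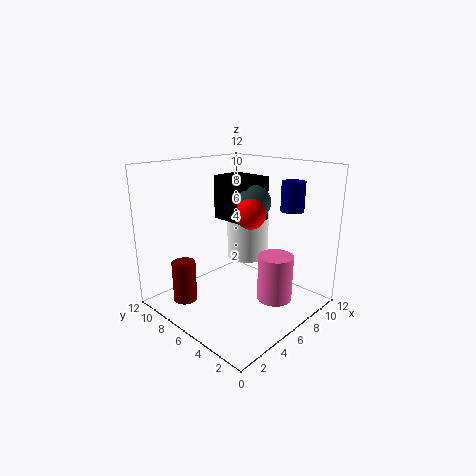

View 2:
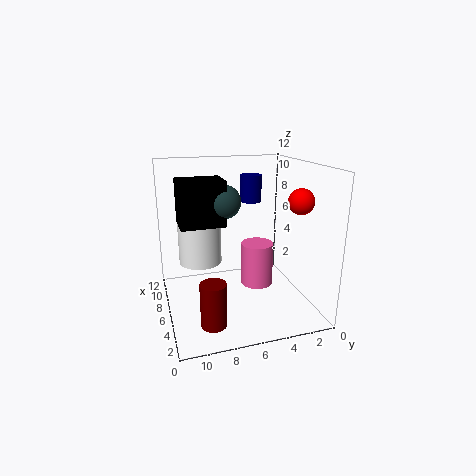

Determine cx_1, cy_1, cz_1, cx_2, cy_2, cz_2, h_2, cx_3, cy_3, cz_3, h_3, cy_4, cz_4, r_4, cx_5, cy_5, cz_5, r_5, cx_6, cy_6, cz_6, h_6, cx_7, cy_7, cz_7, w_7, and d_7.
cx_1 = 3; cy_1 = 2; cz_1 = 9.5; cx_2 = 10; cy_2 = 8.5; cz_2 = 2.5; h_2 = 6; cx_3 = 2.5; cy_3 = 9; cz_3 = 0.5; h_3 = 3.5; cy_4 = 6.5; cz_4 = 8.5; r_4 = 1.5; cx_5 = 8; cy_5 = 3.5; cz_5 = 0.5; r_5 = 1.5; cx_6 = 10; cy_6 = 3.5; cz_6 = 8; h_6 = 2.5; cx_7 = 7.5; cy_7 = 6.5; cz_7 = 6.5; w_7 = 3; d_7 = 4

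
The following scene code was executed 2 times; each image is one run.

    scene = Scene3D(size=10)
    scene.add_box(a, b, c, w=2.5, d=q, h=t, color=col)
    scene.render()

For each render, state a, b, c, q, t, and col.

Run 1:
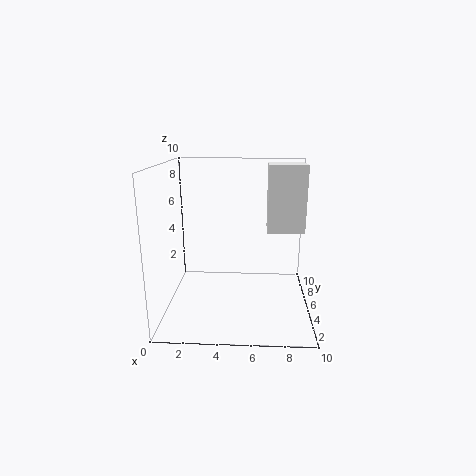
a = 7, b = 4.5, c = 5.5, q = 2, t = 4.5, col = 'white'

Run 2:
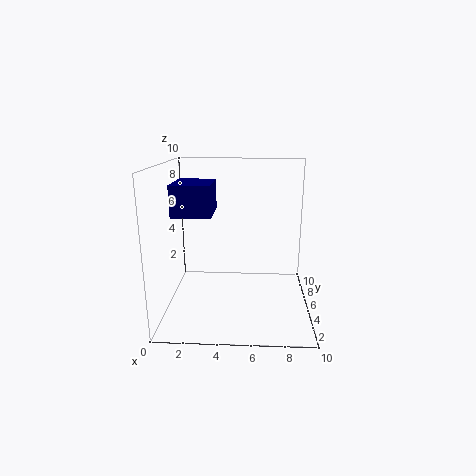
a = 1, b = 2.5, c = 7, q = 3, t = 2, col = 'navy'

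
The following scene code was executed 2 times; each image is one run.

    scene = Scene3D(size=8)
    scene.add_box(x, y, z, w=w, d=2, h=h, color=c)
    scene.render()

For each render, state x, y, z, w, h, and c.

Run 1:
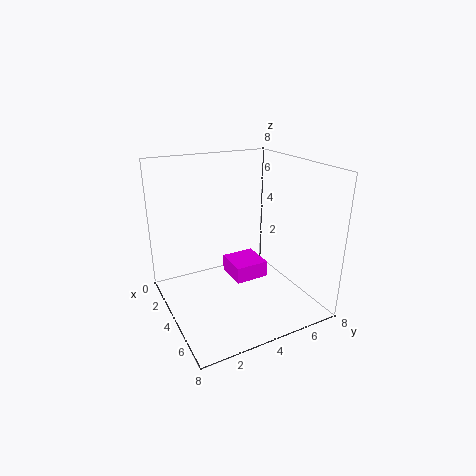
x = 2, y = 4, z = 1, w = 2, h = 1, c = 'magenta'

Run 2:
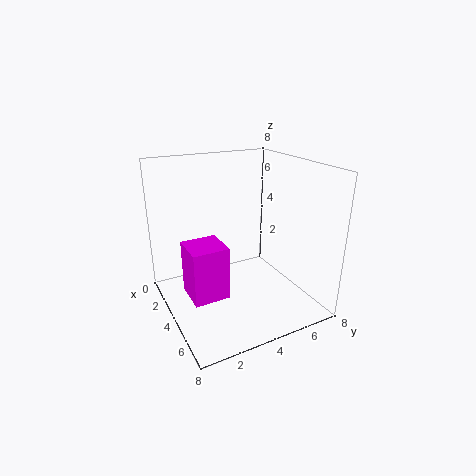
x = 3, y = 1, z = 1, w = 2, h = 3, c = 'magenta'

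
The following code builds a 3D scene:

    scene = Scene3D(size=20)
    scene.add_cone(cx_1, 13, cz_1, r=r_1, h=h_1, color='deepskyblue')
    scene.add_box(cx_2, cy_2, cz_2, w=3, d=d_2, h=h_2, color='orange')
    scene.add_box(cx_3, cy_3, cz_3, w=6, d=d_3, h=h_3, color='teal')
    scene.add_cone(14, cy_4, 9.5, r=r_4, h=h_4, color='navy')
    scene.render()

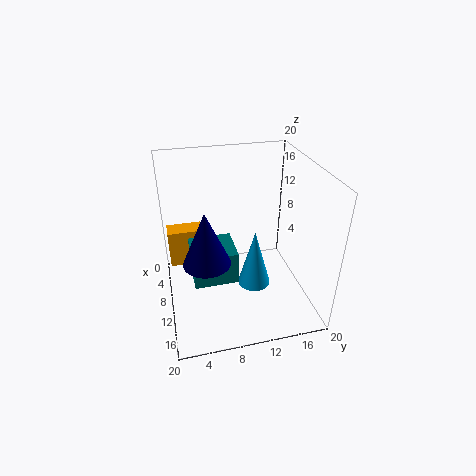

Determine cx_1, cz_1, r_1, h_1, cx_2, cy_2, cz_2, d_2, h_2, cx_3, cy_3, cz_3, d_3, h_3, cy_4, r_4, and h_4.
cx_1 = 8.5, cz_1 = 0.5, r_1 = 2.5, h_1 = 9, cx_2 = 0.5, cy_2 = 0.5, cz_2 = 2, d_2 = 5.5, h_2 = 6, cx_3 = 4.5, cy_3 = 3.5, cz_3 = 2.5, d_3 = 6.5, h_3 = 5, cy_4 = 5, r_4 = 3, h_4 = 7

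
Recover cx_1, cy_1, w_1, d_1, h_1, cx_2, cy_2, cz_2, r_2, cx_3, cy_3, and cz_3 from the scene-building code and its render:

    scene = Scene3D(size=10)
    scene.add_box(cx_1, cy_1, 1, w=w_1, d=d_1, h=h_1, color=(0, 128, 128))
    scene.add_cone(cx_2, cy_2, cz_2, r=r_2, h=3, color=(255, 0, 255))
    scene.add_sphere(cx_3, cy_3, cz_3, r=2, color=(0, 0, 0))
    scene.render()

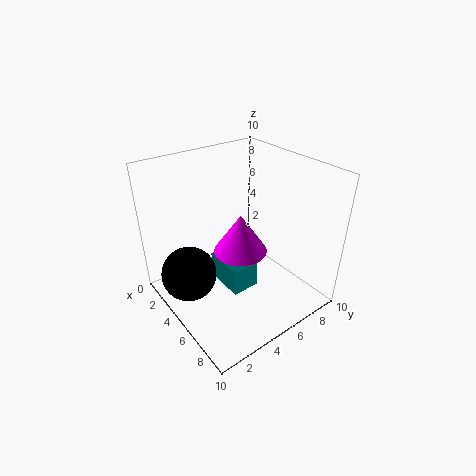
cx_1 = 3, cy_1 = 4, w_1 = 3, d_1 = 2, h_1 = 2, cx_2 = 4, cy_2 = 6, cz_2 = 3, r_2 = 2, cx_3 = 3, cy_3 = 2, cz_3 = 2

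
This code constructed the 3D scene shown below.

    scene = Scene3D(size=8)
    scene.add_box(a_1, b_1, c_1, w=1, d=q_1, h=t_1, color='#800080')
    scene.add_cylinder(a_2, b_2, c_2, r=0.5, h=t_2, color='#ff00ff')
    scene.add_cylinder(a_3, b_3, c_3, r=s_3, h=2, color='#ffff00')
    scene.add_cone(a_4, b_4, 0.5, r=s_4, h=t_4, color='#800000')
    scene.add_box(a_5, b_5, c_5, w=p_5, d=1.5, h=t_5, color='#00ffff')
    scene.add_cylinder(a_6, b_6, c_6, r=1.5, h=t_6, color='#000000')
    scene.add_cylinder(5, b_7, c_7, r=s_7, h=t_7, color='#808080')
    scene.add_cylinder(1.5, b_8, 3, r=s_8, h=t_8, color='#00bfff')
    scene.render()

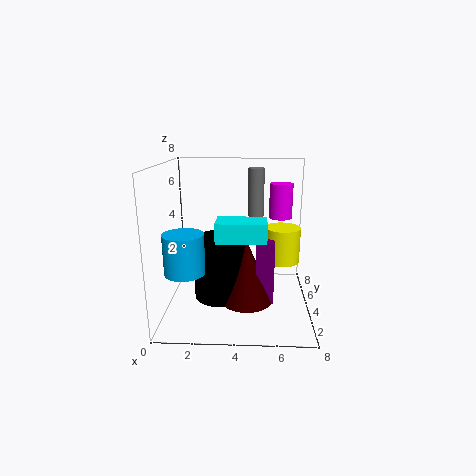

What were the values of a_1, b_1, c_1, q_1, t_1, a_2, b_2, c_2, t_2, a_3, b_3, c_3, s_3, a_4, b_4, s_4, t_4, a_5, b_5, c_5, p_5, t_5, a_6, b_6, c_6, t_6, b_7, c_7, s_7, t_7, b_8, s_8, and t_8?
a_1 = 5; b_1 = 3; c_1 = 0.5; q_1 = 1.5; t_1 = 3.5; a_2 = 6; b_2 = 1; c_2 = 6; t_2 = 1.5; a_3 = 6.5; b_3 = 4.5; c_3 = 2.5; s_3 = 1; a_4 = 4.5; b_4 = 3.5; s_4 = 1.5; t_4 = 3.5; a_5 = 3; b_5 = 1.5; c_5 = 4.5; p_5 = 2.5; t_5 = 1; a_6 = 3; b_6 = 4; c_6 = 0.5; t_6 = 3.5; b_7 = 7; c_7 = 4.5; s_7 = 0.5; t_7 = 3; b_8 = 1.5; s_8 = 1; t_8 = 2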